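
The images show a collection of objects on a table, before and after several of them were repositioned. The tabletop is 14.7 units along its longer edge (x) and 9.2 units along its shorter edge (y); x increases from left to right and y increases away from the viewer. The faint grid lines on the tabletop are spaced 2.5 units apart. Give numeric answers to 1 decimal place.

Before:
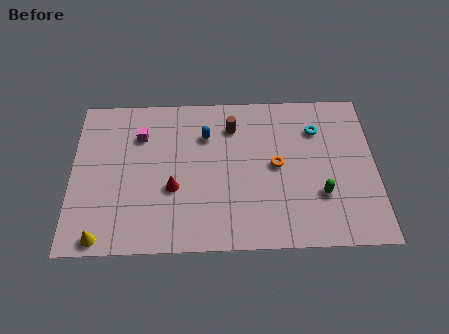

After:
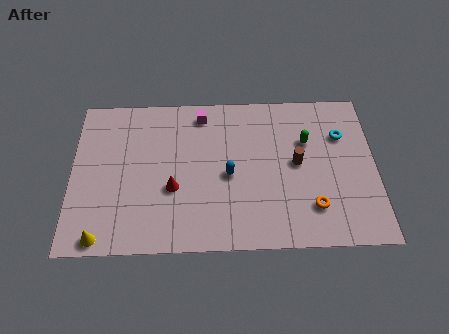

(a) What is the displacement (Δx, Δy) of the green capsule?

(-0.6, 3.2)

The green capsule was at about (12.0, 2.9) and moved to about (11.4, 6.1).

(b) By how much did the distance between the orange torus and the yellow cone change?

+0.9

They were about 9.3 units apart before and 10.2 after — 0.9 units further apart.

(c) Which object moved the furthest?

the brown cylinder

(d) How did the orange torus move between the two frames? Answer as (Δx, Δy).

(1.7, -2.5)

The orange torus started near (9.9, 4.7) and ended near (11.6, 2.2).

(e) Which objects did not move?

the yellow cone and the red cone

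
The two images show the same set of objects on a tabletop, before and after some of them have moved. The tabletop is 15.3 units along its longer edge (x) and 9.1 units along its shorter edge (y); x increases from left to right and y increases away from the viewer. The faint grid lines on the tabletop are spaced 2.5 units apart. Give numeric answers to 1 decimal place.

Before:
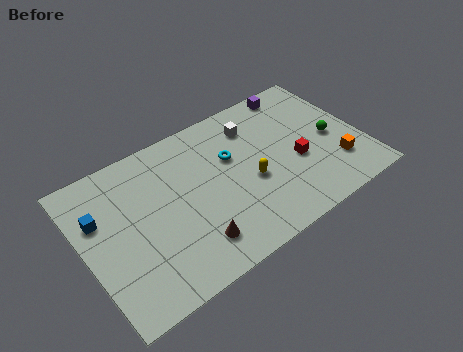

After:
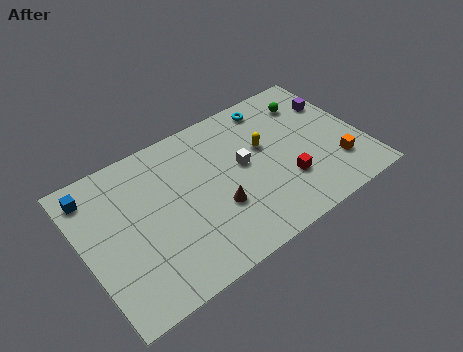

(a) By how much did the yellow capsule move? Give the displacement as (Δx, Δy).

(1.1, 1.7)

From the two frames, the yellow capsule sits at roughly (9.0, 3.8) before and (10.1, 5.5) after.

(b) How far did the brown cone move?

2.1

The brown cone moved from about (5.4, 1.9) to (7.0, 3.2), a distance of √(1.6² + 1.3²) ≈ 2.1.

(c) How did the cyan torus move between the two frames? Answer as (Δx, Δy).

(2.7, 2.1)

The cyan torus started near (8.3, 5.8) and ended near (11.0, 7.9).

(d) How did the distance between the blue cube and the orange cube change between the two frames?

+0.6

The distance was about 13.1 in the first image and 13.7 in the second, so they moved 0.6 units further apart.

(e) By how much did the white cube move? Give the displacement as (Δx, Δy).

(-1.0, -2.1)

The white cube started near (9.8, 7.1) and ended near (8.8, 5.0).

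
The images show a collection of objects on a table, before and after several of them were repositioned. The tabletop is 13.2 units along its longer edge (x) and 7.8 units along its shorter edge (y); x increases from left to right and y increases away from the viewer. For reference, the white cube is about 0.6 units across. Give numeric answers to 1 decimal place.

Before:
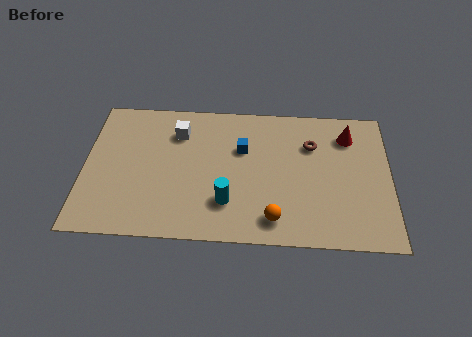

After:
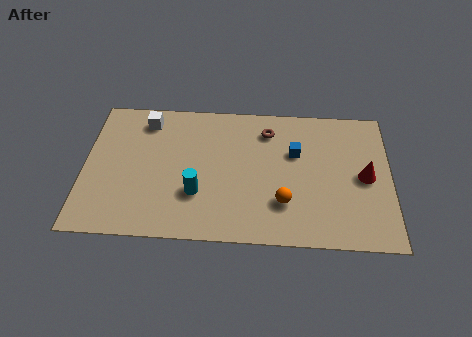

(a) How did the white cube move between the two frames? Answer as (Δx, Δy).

(-1.4, 0.6)

The white cube was at about (4.0, 5.9) and moved to about (2.6, 6.5).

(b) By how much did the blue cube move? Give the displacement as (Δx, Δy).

(2.3, -0.1)

The blue cube was at about (6.8, 5.1) and moved to about (9.1, 5.0).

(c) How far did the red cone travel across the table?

2.4

From (11.4, 6.1) to (12.1, 3.8), the red cone covered √(0.7² + 2.3²) ≈ 2.4 units.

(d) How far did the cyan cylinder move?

1.4

The cyan cylinder was near (6.2, 2.1) before and (4.9, 2.5) after, so it travelled √(1.3² + 0.4²) ≈ 1.4 units.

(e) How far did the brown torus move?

2.0

The brown torus was near (9.8, 5.5) before and (7.9, 6.2) after, so it travelled √(1.9² + 0.7²) ≈ 2.0 units.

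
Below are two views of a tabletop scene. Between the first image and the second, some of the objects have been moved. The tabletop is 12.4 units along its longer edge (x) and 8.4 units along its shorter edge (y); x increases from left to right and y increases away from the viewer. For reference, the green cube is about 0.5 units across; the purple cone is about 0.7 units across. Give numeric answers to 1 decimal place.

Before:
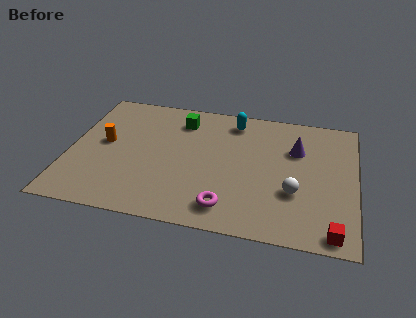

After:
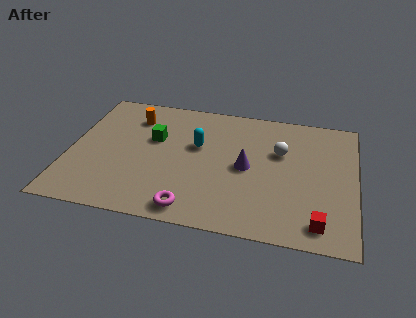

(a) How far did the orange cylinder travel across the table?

2.3

From (1.5, 4.5) to (2.6, 6.5), the orange cylinder covered √(1.1² + 2.0²) ≈ 2.3 units.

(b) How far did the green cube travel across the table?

1.9

The green cube was near (4.7, 6.7) before and (3.6, 5.2) after, so it travelled √(1.1² + 1.5²) ≈ 1.9 units.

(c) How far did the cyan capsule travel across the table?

2.5

The cyan capsule moved from about (7.0, 7.1) to (5.5, 5.1), a distance of √(1.5² + 2.0²) ≈ 2.5.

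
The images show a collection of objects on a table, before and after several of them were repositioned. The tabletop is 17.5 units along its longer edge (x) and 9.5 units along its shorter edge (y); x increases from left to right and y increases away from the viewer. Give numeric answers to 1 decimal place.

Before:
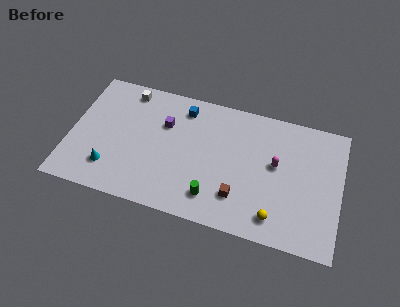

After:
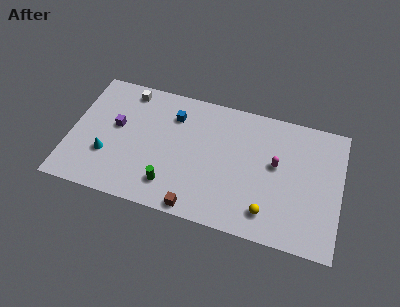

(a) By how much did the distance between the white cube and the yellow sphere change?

-0.5

They were about 12.1 units apart before and 11.6 after — 0.5 units closer together.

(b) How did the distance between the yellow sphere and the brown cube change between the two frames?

+2.1

Before: roughly 2.5 units apart; after: 4.6. That's 2.1 units further apart.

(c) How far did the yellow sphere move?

0.5

From (13.5, 1.6) to (13.0, 1.8), the yellow sphere covered √(0.5² + 0.2²) ≈ 0.5 units.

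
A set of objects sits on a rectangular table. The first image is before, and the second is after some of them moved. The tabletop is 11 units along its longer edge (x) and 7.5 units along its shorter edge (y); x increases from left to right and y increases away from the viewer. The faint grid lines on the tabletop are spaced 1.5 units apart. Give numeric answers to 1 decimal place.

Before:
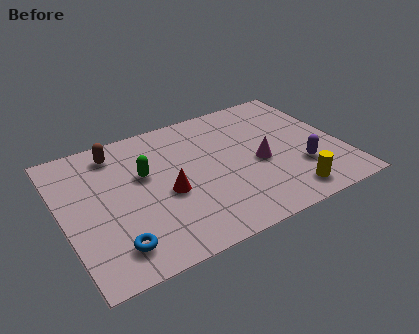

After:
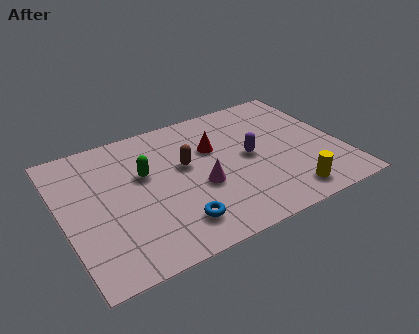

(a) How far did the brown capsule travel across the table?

3.1

The brown capsule moved from about (2.4, 6.3) to (4.9, 4.4), a distance of √(2.5² + 1.9²) ≈ 3.1.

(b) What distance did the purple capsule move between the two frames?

2.3

From (9.2, 2.3) to (7.4, 3.8), the purple capsule covered √(1.8² + 1.5²) ≈ 2.3 units.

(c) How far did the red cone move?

2.7

From (4.0, 3.2) to (6.1, 4.9), the red cone covered √(2.1² + 1.7²) ≈ 2.7 units.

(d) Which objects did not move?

the yellow cylinder and the green capsule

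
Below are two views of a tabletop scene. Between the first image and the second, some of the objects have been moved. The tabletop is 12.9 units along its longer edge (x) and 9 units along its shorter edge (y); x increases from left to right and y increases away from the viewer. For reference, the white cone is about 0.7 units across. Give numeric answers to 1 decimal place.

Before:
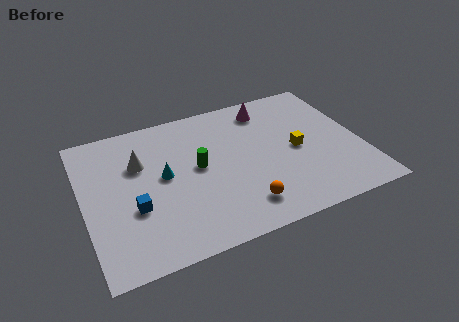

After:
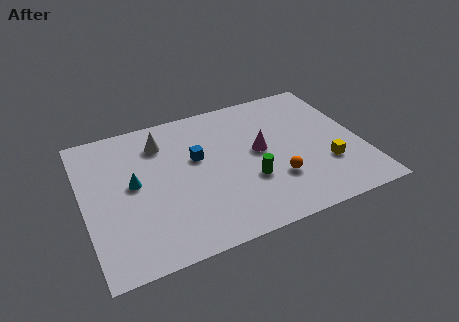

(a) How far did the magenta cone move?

2.8

The magenta cone moved from about (8.9, 7.5) to (8.2, 4.8), a distance of √(0.7² + 2.7²) ≈ 2.8.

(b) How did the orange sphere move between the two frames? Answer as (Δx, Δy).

(1.7, 1.0)

The orange sphere started near (7.0, 1.7) and ended near (8.7, 2.7).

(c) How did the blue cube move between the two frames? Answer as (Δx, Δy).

(3.1, 2.1)

The blue cube started near (2.2, 3.3) and ended near (5.3, 5.4).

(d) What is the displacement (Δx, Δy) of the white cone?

(1.1, 1.0)

From the two frames, the white cone sits at roughly (2.7, 6.0) before and (3.8, 7.0) after.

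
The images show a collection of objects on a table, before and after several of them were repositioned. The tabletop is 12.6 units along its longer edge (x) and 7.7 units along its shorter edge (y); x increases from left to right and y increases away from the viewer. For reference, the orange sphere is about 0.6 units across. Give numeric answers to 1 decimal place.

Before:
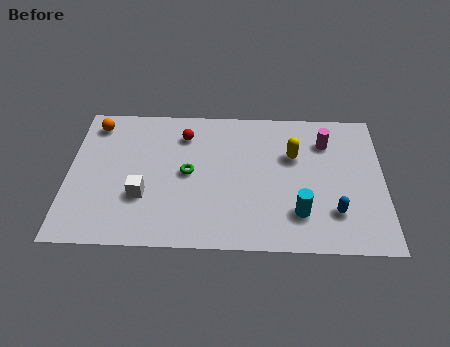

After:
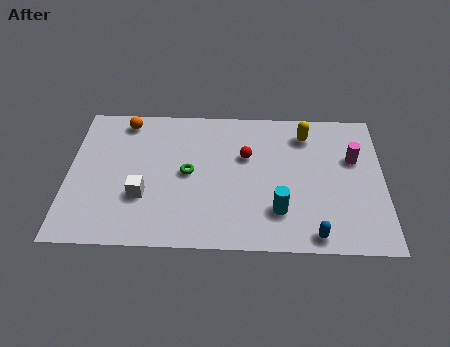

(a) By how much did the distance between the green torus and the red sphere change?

+0.4

The distance was about 2.1 in the first image and 2.5 in the second, so they moved 0.4 units further apart.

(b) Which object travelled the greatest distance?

the red sphere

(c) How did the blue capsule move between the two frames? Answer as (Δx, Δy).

(-0.8, -1.2)

The blue capsule was at about (10.6, 2.0) and moved to about (9.8, 0.8).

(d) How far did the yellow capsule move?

1.3

The yellow capsule moved from about (9.0, 5.0) to (9.5, 6.2), a distance of √(0.5² + 1.2²) ≈ 1.3.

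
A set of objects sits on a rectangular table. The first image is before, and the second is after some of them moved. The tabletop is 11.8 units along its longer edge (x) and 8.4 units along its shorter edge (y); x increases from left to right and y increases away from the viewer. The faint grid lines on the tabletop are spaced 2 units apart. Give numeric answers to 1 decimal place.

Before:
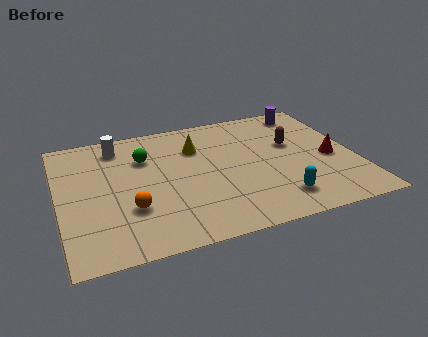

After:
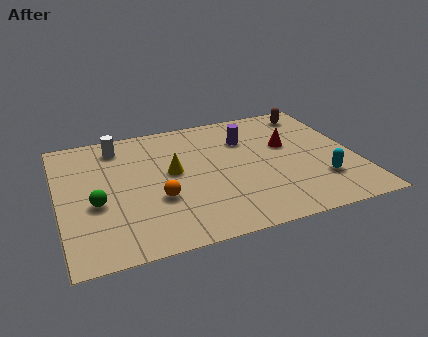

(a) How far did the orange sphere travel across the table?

1.1

The orange sphere moved from about (2.7, 2.7) to (3.8, 3.0), a distance of √(1.1² + 0.3²) ≈ 1.1.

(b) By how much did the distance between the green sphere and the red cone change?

+0.4

They were about 7.6 units apart before and 8.0 after — 0.4 units further apart.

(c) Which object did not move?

the white cylinder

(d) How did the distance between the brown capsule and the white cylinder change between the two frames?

+0.8

They were about 7.2 units apart before and 8.0 after — 0.8 units further apart.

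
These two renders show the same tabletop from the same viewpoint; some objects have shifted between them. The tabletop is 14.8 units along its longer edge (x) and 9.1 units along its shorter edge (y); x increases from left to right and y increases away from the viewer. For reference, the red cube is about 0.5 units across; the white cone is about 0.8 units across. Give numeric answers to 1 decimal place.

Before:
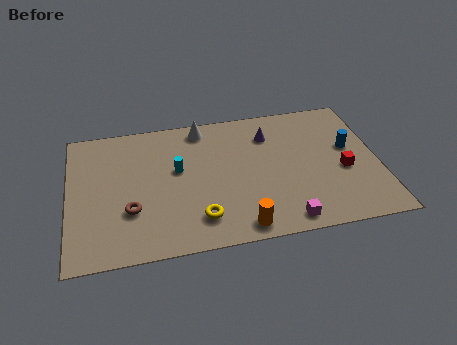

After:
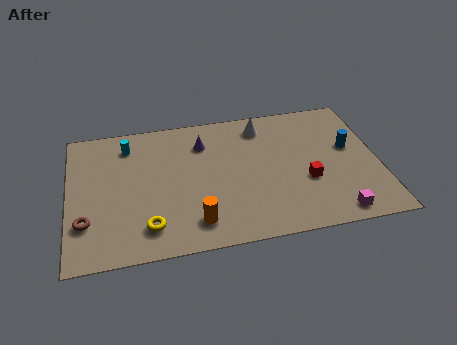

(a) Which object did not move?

the blue cylinder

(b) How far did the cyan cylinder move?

3.1

The cyan cylinder moved from about (5.2, 5.3) to (2.9, 7.4), a distance of √(2.3² + 2.1²) ≈ 3.1.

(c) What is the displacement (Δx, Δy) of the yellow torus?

(-2.4, -0.1)

The yellow torus was at about (6.1, 1.9) and moved to about (3.7, 1.8).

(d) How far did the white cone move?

2.9

The white cone was near (6.5, 8.0) before and (9.4, 7.6) after, so it travelled √(2.9² + 0.4²) ≈ 2.9 units.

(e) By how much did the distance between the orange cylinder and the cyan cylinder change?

+1.3

They were about 5.1 units apart before and 6.4 after — 1.3 units further apart.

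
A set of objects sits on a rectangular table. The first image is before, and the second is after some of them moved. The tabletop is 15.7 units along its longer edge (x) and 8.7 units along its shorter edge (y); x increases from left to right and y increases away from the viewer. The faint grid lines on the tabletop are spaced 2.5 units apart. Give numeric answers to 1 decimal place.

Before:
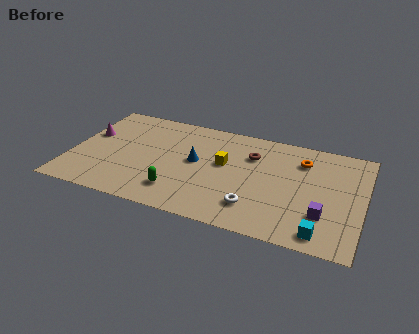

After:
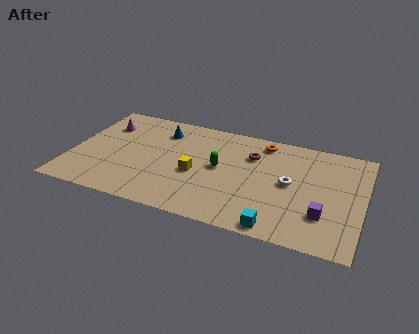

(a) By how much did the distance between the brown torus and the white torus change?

-1.4

The distance was about 4.2 in the first image and 2.8 in the second, so they moved 1.4 units closer together.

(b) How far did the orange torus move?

2.4

From (12.3, 6.6) to (10.1, 7.5), the orange torus covered √(2.2² + 0.9²) ≈ 2.4 units.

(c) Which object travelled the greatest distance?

the green capsule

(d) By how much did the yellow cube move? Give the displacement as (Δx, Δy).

(-1.4, -1.3)

The yellow cube was at about (8.2, 5.0) and moved to about (6.8, 3.7).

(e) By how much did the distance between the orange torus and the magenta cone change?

-2.9

They were about 11.6 units apart before and 8.7 after — 2.9 units closer together.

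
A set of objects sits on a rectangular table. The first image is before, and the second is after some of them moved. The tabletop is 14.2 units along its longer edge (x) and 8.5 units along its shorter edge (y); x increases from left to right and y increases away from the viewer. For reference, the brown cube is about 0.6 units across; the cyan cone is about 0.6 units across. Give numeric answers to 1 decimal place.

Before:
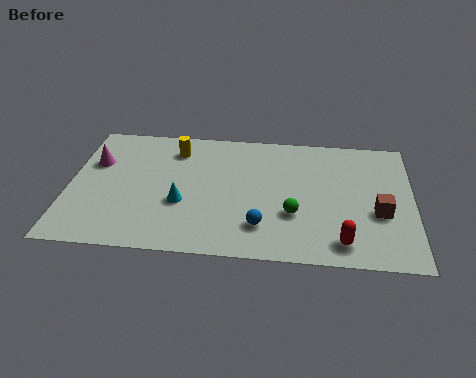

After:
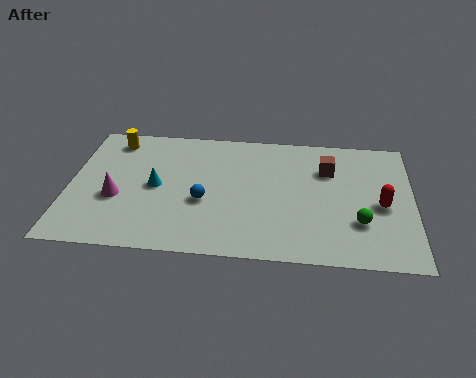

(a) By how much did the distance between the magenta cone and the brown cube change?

-2.9

Before: roughly 12.0 units apart; after: 9.1. That's 2.9 units closer together.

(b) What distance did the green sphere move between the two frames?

2.7

From (9.3, 2.9) to (12.0, 2.6), the green sphere covered √(2.7² + 0.3²) ≈ 2.7 units.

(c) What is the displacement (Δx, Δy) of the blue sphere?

(-2.4, 1.4)

From the two frames, the blue sphere sits at roughly (8.0, 2.0) before and (5.6, 3.4) after.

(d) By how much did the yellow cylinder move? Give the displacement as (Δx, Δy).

(-2.6, 0.4)

From the two frames, the yellow cylinder sits at roughly (4.3, 6.8) before and (1.7, 7.2) after.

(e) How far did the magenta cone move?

2.5

From (1.0, 5.6) to (2.0, 3.3), the magenta cone covered √(1.0² + 2.3²) ≈ 2.5 units.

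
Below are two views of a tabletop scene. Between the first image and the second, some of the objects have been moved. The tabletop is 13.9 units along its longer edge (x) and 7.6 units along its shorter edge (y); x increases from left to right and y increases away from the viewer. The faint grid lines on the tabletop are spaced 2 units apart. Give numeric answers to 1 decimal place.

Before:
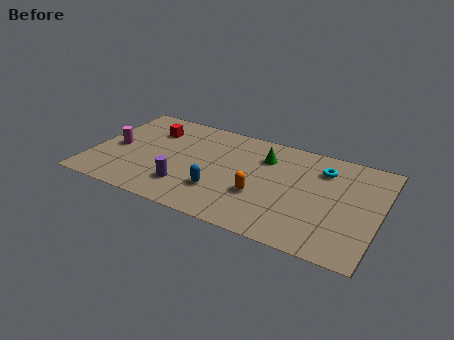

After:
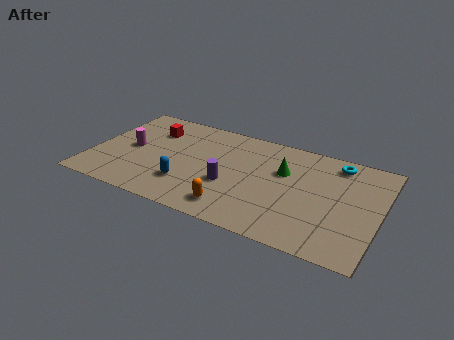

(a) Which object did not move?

the red cube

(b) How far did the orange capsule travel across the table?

1.8

From (8.3, 2.7) to (7.2, 1.3), the orange capsule covered √(1.1² + 1.4²) ≈ 1.8 units.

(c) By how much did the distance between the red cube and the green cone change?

+1.0

They were about 5.6 units apart before and 6.6 after — 1.0 units further apart.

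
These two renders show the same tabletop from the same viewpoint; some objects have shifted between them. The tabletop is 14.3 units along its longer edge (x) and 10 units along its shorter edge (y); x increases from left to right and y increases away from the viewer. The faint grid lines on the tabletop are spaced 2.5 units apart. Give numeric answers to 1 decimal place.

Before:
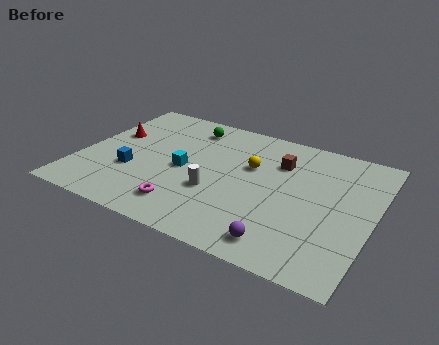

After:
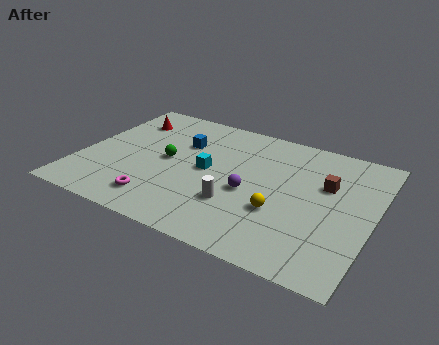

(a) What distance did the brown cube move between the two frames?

2.5

From (9.5, 7.2) to (11.9, 6.4), the brown cube covered √(2.4² + 0.8²) ≈ 2.5 units.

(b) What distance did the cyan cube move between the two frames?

1.2

The cyan cube was near (5.1, 4.7) before and (6.2, 5.1) after, so it travelled √(1.1² + 0.4²) ≈ 1.2 units.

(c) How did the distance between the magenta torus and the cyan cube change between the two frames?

+1.0

The distance was about 2.8 in the first image and 3.8 in the second, so they moved 1.0 units further apart.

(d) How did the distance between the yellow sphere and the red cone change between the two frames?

+2.3

They were about 7.0 units apart before and 9.3 after — 2.3 units further apart.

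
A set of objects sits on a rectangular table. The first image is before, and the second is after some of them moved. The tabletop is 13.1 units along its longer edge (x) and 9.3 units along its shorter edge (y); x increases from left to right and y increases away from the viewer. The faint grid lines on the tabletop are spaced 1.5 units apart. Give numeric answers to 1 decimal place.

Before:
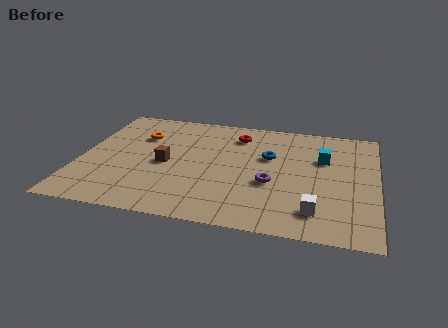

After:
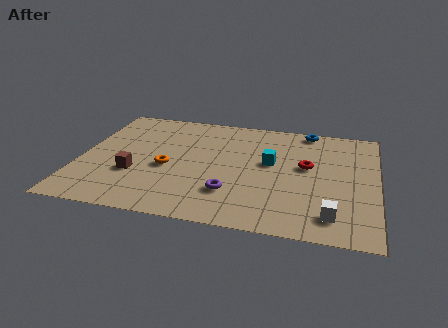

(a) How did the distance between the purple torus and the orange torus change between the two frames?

-3.4

The distance was about 6.7 in the first image and 3.3 in the second, so they moved 3.4 units closer together.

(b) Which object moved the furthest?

the red torus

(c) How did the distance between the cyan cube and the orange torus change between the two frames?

-3.5

Before: roughly 8.2 units apart; after: 4.7. That's 3.5 units closer together.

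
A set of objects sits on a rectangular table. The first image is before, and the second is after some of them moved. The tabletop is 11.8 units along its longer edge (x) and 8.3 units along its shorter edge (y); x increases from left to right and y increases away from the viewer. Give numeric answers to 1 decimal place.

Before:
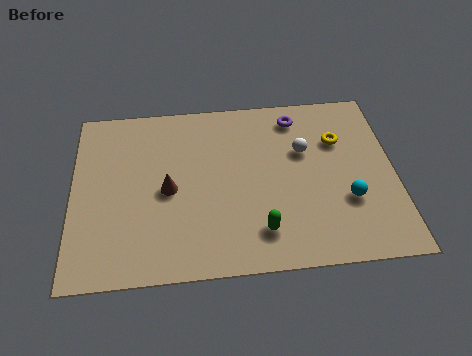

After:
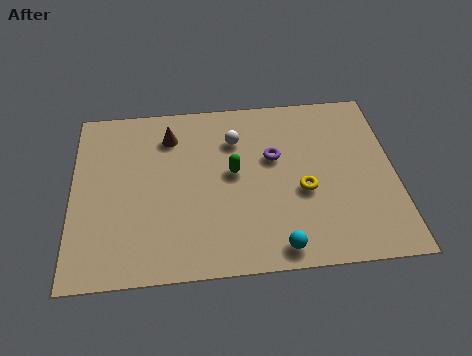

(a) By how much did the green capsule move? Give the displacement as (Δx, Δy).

(-0.9, 2.8)

The green capsule was at about (6.8, 1.7) and moved to about (5.9, 4.5).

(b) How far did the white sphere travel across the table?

2.6

From (8.5, 5.3) to (6.0, 6.1), the white sphere covered √(2.5² + 0.8²) ≈ 2.6 units.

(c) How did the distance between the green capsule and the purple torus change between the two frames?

-3.9

The distance was about 5.5 in the first image and 1.6 in the second, so they moved 3.9 units closer together.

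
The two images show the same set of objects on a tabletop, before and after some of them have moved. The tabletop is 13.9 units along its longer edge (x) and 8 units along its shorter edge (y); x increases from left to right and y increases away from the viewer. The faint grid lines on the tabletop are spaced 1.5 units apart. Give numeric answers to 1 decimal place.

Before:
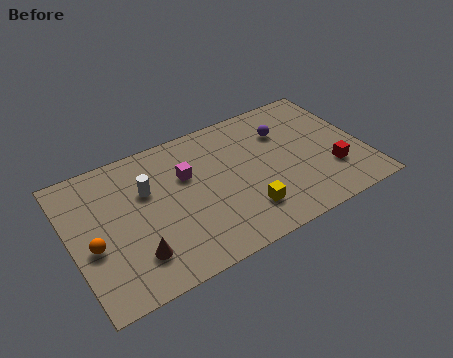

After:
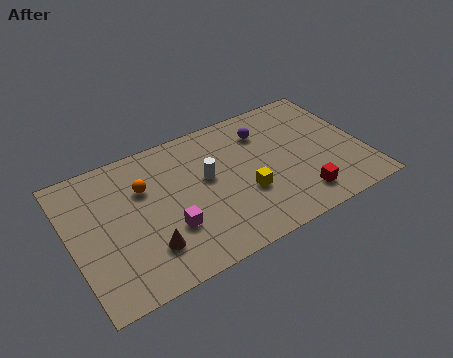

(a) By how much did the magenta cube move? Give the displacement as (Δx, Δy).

(-1.2, -2.6)

The magenta cube started near (5.6, 5.2) and ended near (4.4, 2.6).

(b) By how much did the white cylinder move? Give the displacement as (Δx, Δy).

(2.8, -0.6)

The white cylinder started near (3.7, 5.2) and ended near (6.5, 4.6).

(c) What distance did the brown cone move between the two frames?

0.6

From (2.7, 1.9) to (3.3, 2.0), the brown cone covered √(0.6² + 0.1²) ≈ 0.6 units.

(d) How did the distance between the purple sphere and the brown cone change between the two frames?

-1.2

They were about 8.6 units apart before and 7.4 after — 1.2 units closer together.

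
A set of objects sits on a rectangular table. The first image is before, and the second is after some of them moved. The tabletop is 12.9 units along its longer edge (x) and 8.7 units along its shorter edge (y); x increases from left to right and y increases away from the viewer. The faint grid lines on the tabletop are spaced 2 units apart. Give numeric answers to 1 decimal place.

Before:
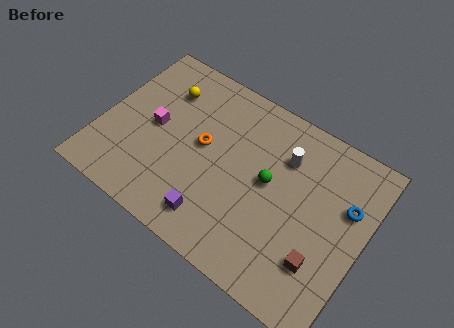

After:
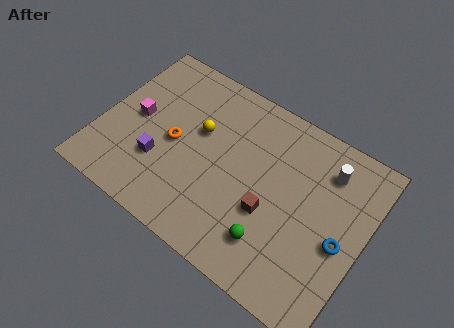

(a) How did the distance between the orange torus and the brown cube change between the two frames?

-1.7

The distance was about 6.7 in the first image and 5.0 in the second, so they moved 1.7 units closer together.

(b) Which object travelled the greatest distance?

the purple cube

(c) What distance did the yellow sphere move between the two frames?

2.3

The yellow sphere moved from about (2.6, 6.5) to (4.6, 5.3), a distance of √(2.0² + 1.2²) ≈ 2.3.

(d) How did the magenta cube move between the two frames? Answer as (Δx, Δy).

(-0.9, 0.0)

The magenta cube started near (2.5, 4.4) and ended near (1.6, 4.4).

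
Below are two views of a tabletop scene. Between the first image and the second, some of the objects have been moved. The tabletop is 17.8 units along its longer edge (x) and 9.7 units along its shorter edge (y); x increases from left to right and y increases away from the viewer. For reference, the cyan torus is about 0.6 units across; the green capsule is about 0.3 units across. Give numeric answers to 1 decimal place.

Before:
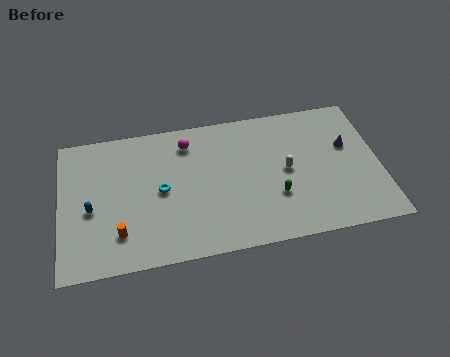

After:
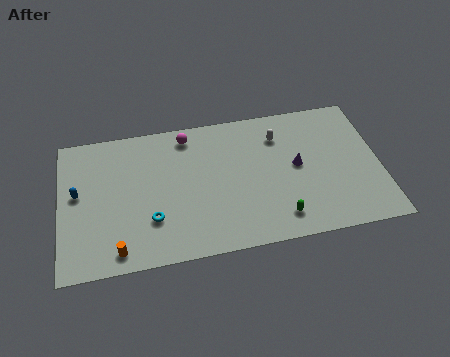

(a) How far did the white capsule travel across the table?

2.5

From (12.6, 4.9) to (12.3, 7.4), the white capsule covered √(0.3² + 2.5²) ≈ 2.5 units.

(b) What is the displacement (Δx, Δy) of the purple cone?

(-2.9, -0.9)

The purple cone started near (16.1, 6.0) and ended near (13.2, 5.1).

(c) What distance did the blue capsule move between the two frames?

1.4

From (1.7, 4.2) to (1.0, 5.4), the blue capsule covered √(0.7² + 1.2²) ≈ 1.4 units.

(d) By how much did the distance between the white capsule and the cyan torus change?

+1.6

Before: roughly 7.0 units apart; after: 8.6. That's 1.6 units further apart.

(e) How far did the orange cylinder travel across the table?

1.1

The orange cylinder moved from about (3.2, 2.3) to (3.1, 1.2), a distance of √(0.1² + 1.1²) ≈ 1.1.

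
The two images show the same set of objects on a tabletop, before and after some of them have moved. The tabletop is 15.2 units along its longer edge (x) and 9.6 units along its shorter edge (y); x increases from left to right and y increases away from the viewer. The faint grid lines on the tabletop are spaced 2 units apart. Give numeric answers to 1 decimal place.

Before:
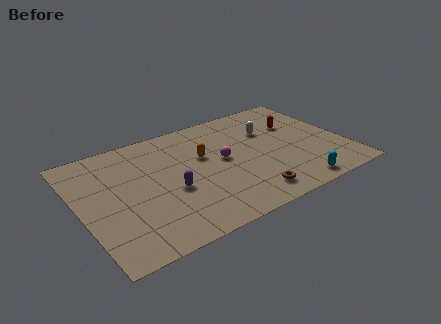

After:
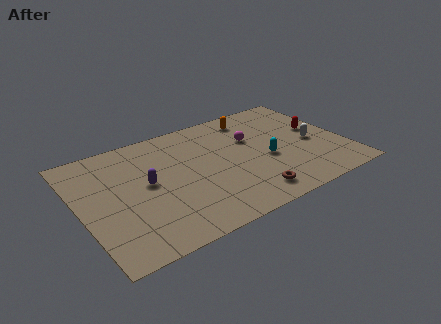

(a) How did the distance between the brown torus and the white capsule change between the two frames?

-0.3

The distance was about 5.4 in the first image and 5.1 in the second, so they moved 0.3 units closer together.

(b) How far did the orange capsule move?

4.0

The orange capsule was near (7.2, 5.9) before and (10.5, 8.1) after, so it travelled √(3.3² + 2.2²) ≈ 4.0 units.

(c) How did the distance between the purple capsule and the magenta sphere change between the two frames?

+3.0

They were about 3.4 units apart before and 6.4 after — 3.0 units further apart.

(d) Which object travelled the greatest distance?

the orange capsule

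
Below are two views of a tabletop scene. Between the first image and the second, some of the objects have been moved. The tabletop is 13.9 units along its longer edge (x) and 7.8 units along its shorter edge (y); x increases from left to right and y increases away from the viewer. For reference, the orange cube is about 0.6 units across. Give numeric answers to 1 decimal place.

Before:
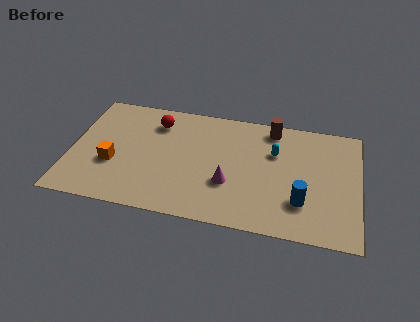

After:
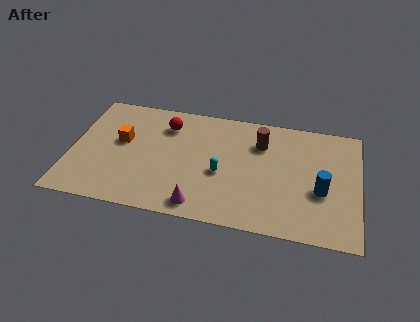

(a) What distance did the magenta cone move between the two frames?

2.1

The magenta cone was near (7.7, 2.7) before and (6.4, 1.0) after, so it travelled √(1.3² + 1.7²) ≈ 2.1 units.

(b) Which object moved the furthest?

the cyan capsule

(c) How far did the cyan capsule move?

3.1

The cyan capsule moved from about (9.8, 5.2) to (7.3, 3.3), a distance of √(2.5² + 1.9²) ≈ 3.1.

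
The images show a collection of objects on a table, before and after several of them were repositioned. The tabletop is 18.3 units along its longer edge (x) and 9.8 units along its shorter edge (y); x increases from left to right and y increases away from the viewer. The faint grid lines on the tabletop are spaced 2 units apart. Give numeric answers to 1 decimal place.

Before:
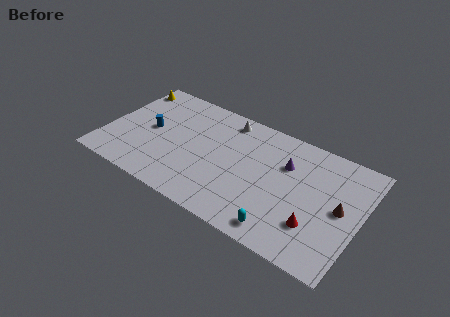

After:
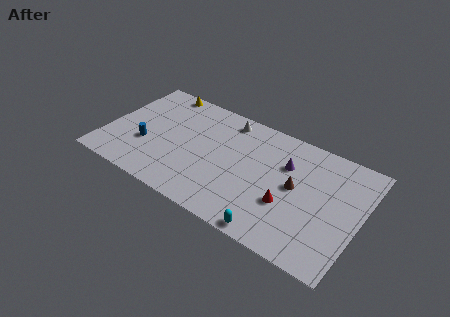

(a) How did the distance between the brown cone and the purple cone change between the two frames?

-2.7

Before: roughly 4.4 units apart; after: 1.7. That's 2.7 units closer together.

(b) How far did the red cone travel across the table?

2.1

The red cone moved from about (15.4, 2.8) to (13.4, 3.5), a distance of √(2.0² + 0.7²) ≈ 2.1.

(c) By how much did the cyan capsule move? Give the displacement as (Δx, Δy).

(-0.5, -0.5)

The cyan capsule was at about (13.3, 1.3) and moved to about (12.8, 0.8).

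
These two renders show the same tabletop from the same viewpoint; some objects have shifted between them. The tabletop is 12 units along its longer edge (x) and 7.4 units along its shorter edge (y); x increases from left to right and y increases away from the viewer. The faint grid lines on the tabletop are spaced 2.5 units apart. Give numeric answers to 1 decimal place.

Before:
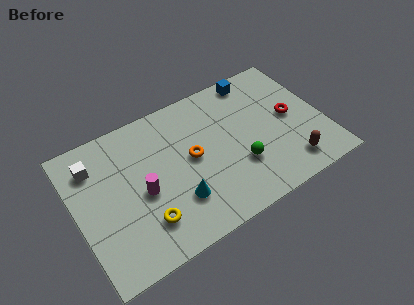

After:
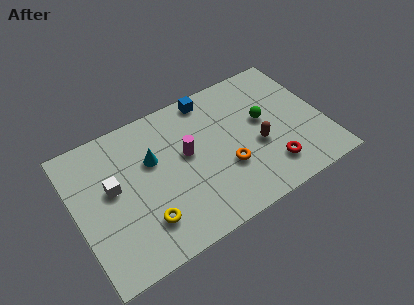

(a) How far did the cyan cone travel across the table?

2.7

The cyan cone moved from about (4.6, 2.1) to (3.8, 4.7), a distance of √(0.8² + 2.6²) ≈ 2.7.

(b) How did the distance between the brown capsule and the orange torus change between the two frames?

-3.5

They were about 5.1 units apart before and 1.6 after — 3.5 units closer together.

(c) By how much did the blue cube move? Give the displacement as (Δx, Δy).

(-2.3, 0.0)

The blue cube started near (9.2, 6.6) and ended near (6.9, 6.6).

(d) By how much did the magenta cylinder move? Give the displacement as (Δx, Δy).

(2.3, 0.9)

From the two frames, the magenta cylinder sits at roughly (3.1, 3.3) before and (5.4, 4.2) after.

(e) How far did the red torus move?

2.6

The red torus was near (10.5, 3.8) before and (9.1, 1.6) after, so it travelled √(1.4² + 2.2²) ≈ 2.6 units.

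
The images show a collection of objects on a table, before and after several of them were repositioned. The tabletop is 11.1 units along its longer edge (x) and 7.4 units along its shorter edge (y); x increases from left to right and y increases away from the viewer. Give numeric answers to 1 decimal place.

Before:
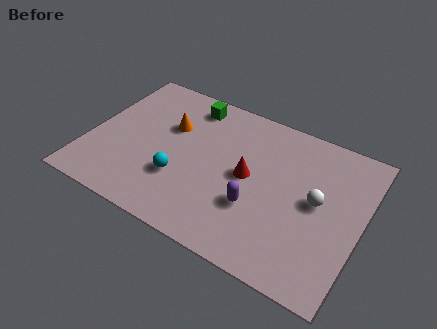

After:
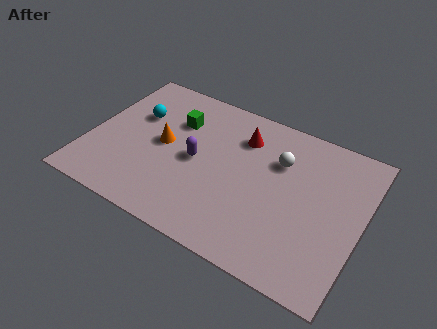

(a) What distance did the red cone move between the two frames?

1.9

From (6.5, 3.8) to (6.0, 5.6), the red cone covered √(0.5² + 1.8²) ≈ 1.9 units.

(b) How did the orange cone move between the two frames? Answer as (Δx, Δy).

(-0.1, -1.0)

From the two frames, the orange cone sits at roughly (3.1, 4.8) before and (3.0, 3.8) after.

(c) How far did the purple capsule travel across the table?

2.8

From (7.0, 2.5) to (4.4, 3.6), the purple capsule covered √(2.6² + 1.1²) ≈ 2.8 units.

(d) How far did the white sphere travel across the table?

2.1

The white sphere moved from about (9.3, 3.9) to (7.6, 5.1), a distance of √(1.7² + 1.2²) ≈ 2.1.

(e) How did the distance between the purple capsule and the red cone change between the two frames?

+1.2

They were about 1.4 units apart before and 2.6 after — 1.2 units further apart.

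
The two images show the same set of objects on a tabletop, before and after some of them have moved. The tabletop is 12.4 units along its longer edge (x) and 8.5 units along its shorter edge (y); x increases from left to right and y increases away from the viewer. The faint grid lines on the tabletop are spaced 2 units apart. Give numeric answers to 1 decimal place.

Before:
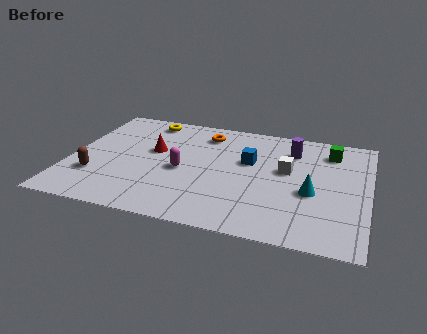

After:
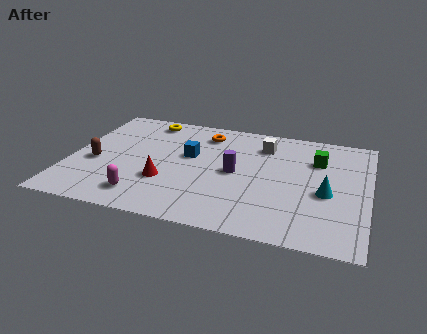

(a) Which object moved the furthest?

the purple cylinder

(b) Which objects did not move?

the orange torus and the yellow torus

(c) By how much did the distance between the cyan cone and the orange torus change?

+0.4

The distance was about 5.8 in the first image and 6.2 in the second, so they moved 0.4 units further apart.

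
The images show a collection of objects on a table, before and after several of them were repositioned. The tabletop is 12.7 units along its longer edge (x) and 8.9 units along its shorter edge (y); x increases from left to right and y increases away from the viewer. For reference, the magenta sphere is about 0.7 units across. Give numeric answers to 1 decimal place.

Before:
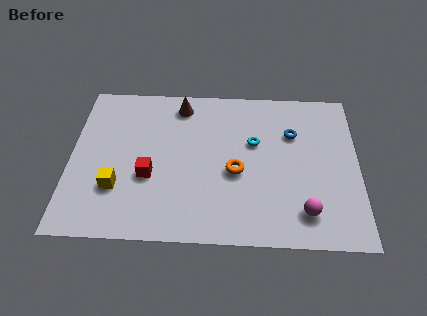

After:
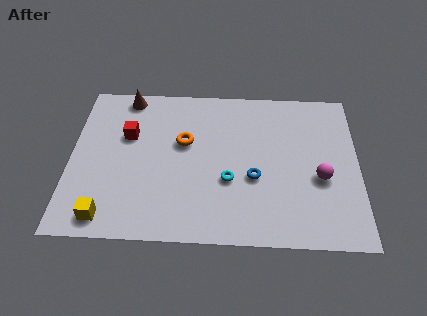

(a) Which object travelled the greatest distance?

the blue torus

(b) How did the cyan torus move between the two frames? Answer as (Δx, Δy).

(-1.1, -2.2)

From the two frames, the cyan torus sits at roughly (8.1, 5.5) before and (7.0, 3.3) after.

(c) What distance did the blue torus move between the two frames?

3.1

The blue torus was near (9.8, 6.1) before and (8.1, 3.5) after, so it travelled √(1.7² + 2.6²) ≈ 3.1 units.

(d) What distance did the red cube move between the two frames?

2.5

The red cube moved from about (3.5, 3.4) to (2.5, 5.7), a distance of √(1.0² + 2.3²) ≈ 2.5.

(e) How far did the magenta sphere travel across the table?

2.0

From (10.3, 1.7) to (11.0, 3.6), the magenta sphere covered √(0.7² + 1.9²) ≈ 2.0 units.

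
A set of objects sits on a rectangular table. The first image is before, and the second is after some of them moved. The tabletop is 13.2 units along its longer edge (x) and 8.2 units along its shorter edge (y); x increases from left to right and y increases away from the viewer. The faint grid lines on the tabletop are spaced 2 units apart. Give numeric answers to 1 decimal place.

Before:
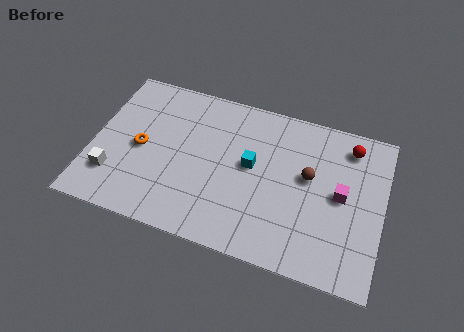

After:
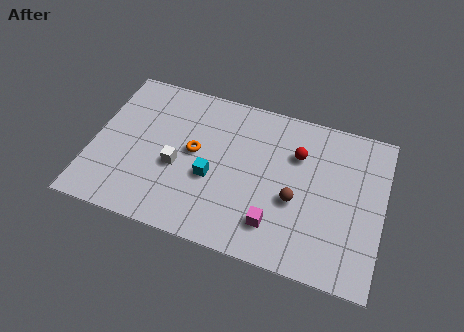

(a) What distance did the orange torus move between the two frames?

2.5

From (2.2, 3.9) to (4.6, 4.4), the orange torus covered √(2.4² + 0.5²) ≈ 2.5 units.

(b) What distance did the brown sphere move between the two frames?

1.5

The brown sphere moved from about (9.8, 4.7) to (9.3, 3.3), a distance of √(0.5² + 1.4²) ≈ 1.5.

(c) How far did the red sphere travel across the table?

2.5

The red sphere moved from about (11.5, 6.8) to (9.2, 5.7), a distance of √(2.3² + 1.1²) ≈ 2.5.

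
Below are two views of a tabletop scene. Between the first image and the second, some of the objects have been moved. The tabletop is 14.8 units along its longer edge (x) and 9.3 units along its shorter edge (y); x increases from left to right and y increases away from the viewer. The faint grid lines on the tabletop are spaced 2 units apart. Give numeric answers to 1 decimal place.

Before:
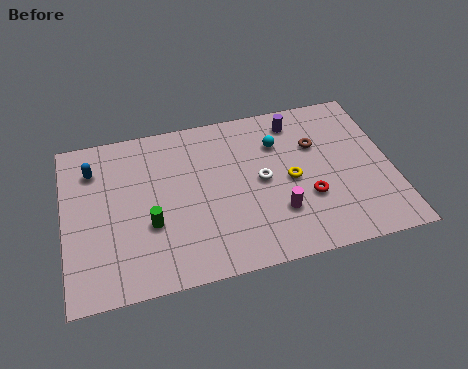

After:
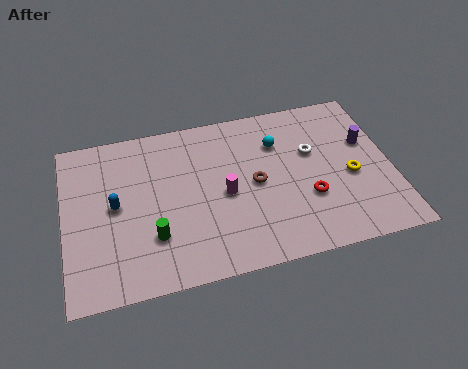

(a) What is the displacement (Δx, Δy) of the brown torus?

(-2.9, -1.6)

From the two frames, the brown torus sits at roughly (11.5, 6.2) before and (8.6, 4.6) after.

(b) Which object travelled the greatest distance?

the purple cylinder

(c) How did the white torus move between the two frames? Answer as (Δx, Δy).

(2.4, 1.1)

The white torus started near (8.9, 4.7) and ended near (11.3, 5.8).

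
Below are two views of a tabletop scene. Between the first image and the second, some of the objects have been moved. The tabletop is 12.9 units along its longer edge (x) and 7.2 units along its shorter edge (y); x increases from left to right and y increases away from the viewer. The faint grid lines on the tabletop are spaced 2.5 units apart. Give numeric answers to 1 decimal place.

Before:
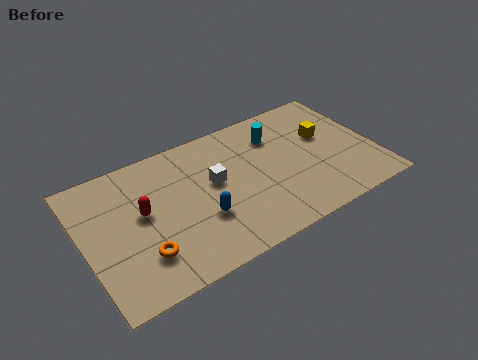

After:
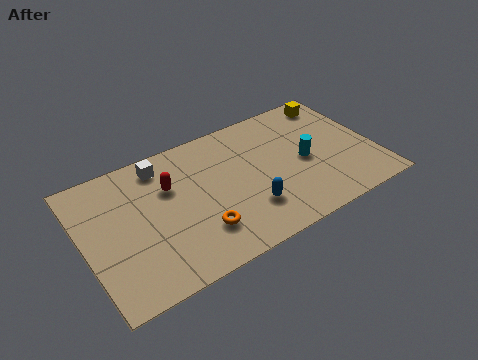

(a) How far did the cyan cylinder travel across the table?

2.2

From (8.8, 5.4) to (9.8, 3.4), the cyan cylinder covered √(1.0² + 2.0²) ≈ 2.2 units.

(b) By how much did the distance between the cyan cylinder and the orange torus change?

-2.2

The distance was about 7.4 in the first image and 5.2 in the second, so they moved 2.2 units closer together.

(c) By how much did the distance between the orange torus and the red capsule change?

+0.9

Before: roughly 2.1 units apart; after: 3.0. That's 0.9 units further apart.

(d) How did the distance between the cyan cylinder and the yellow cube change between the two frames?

+1.1

Before: roughly 2.3 units apart; after: 3.4. That's 1.1 units further apart.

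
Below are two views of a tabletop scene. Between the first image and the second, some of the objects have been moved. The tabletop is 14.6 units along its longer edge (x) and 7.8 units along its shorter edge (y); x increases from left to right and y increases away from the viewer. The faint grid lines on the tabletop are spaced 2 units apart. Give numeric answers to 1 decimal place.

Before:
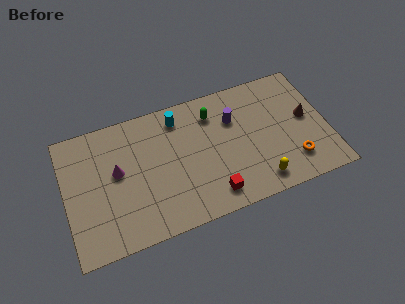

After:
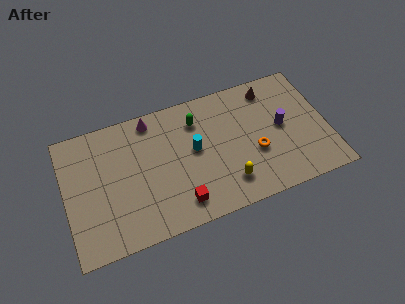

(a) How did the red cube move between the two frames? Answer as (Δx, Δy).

(-1.8, 0.1)

The red cube was at about (7.9, 1.3) and moved to about (6.1, 1.4).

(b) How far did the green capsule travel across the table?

0.9

The green capsule moved from about (8.4, 6.1) to (7.5, 6.0), a distance of √(0.9² + 0.1²) ≈ 0.9.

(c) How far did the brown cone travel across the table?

3.0

The brown cone moved from about (13.5, 4.2) to (11.7, 6.6), a distance of √(1.8² + 2.4²) ≈ 3.0.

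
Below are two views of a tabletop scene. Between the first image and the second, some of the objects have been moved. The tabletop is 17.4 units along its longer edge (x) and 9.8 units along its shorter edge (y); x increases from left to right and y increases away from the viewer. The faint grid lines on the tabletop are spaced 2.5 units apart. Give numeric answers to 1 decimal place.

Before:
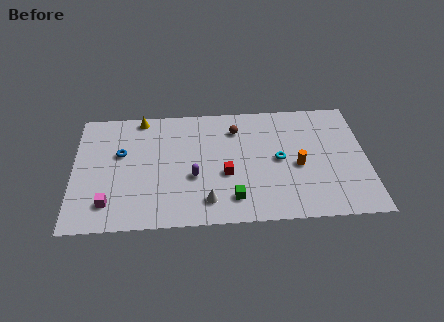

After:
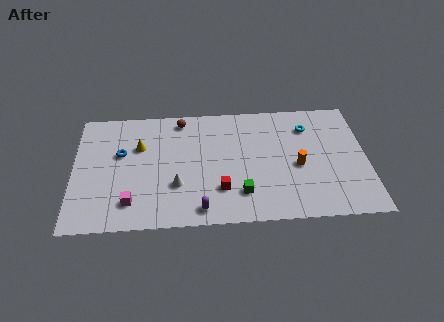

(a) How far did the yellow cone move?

2.4

From (4.0, 8.9) to (3.9, 6.5), the yellow cone covered √(0.1² + 2.4²) ≈ 2.4 units.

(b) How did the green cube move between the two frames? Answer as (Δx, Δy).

(0.5, 0.4)

The green cube started near (9.4, 1.9) and ended near (9.9, 2.3).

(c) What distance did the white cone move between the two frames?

2.3

From (7.9, 1.8) to (6.1, 3.2), the white cone covered √(1.8² + 1.4²) ≈ 2.3 units.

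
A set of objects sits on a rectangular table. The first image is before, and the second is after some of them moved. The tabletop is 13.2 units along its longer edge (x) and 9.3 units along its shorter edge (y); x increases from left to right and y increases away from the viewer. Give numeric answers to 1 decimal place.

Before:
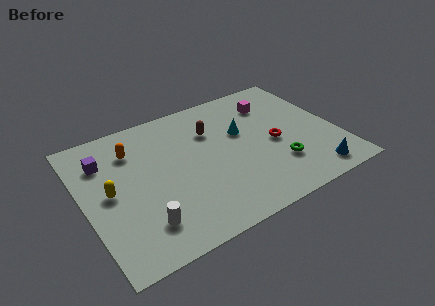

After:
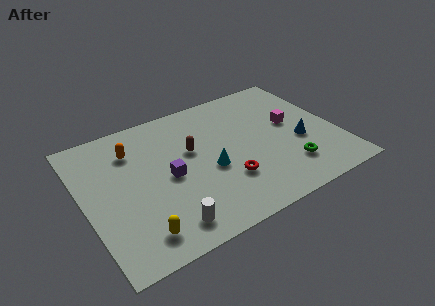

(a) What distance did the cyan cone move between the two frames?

2.7

From (8.4, 5.7) to (6.4, 3.9), the cyan cone covered √(2.0² + 1.8²) ≈ 2.7 units.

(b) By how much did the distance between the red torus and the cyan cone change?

-0.8

They were about 2.1 units apart before and 1.3 after — 0.8 units closer together.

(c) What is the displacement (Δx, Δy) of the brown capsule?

(-1.2, -0.9)

From the two frames, the brown capsule sits at roughly (6.9, 6.5) before and (5.7, 5.6) after.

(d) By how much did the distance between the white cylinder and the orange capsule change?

+0.7

Before: roughly 5.0 units apart; after: 5.7. That's 0.7 units further apart.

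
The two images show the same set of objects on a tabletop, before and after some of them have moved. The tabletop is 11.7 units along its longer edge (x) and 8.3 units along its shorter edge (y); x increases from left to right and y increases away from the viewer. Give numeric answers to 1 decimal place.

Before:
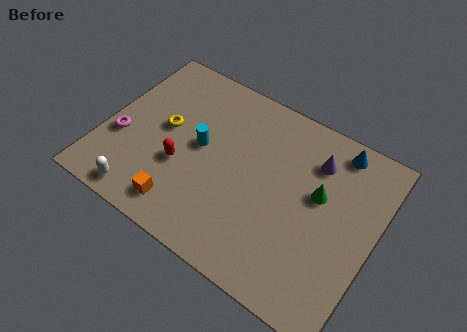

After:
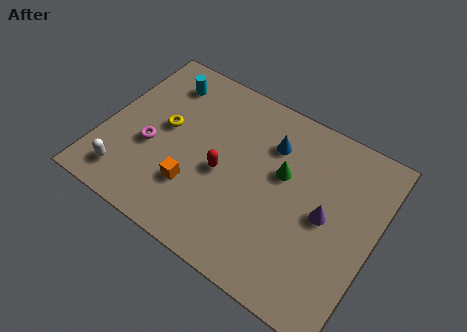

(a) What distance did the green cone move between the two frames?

1.6

From (9.2, 4.9) to (7.6, 5.0), the green cone covered √(1.6² + 0.1²) ≈ 1.6 units.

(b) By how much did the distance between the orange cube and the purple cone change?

-1.3

Before: roughly 7.0 units apart; after: 5.7. That's 1.3 units closer together.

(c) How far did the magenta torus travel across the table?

1.3

The magenta torus was near (0.8, 3.1) before and (2.1, 3.3) after, so it travelled √(1.3² + 0.2²) ≈ 1.3 units.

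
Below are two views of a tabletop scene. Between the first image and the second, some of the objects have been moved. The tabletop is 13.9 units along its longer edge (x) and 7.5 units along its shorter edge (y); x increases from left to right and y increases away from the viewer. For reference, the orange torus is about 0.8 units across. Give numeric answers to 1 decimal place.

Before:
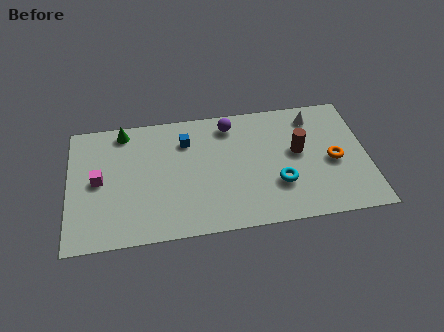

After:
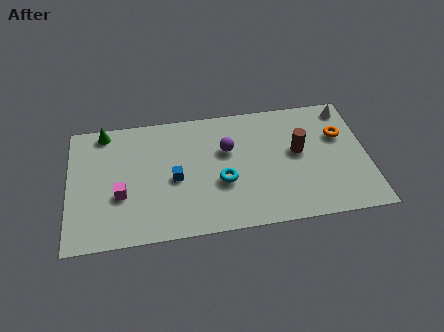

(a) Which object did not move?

the brown cylinder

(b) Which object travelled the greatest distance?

the cyan torus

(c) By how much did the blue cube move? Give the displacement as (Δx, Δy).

(-0.6, -2.2)

The blue cube was at about (5.5, 5.6) and moved to about (4.9, 3.4).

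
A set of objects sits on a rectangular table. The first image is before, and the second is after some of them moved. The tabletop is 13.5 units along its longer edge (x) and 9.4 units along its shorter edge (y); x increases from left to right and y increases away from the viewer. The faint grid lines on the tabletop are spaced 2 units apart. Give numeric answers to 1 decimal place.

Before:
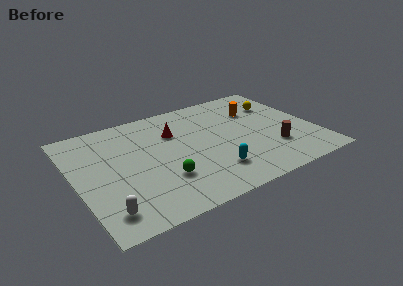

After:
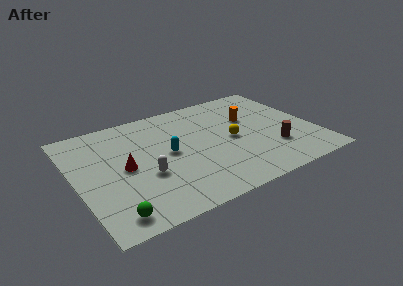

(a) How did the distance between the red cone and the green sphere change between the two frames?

-0.3

The distance was about 3.9 in the first image and 3.6 in the second, so they moved 0.3 units closer together.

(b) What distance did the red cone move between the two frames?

3.6

The red cone moved from about (5.8, 6.5) to (2.7, 4.6), a distance of √(3.1² + 1.9²) ≈ 3.6.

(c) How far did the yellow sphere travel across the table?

3.8

The yellow sphere was near (11.9, 6.7) before and (8.8, 4.5) after, so it travelled √(3.1² + 2.2²) ≈ 3.8 units.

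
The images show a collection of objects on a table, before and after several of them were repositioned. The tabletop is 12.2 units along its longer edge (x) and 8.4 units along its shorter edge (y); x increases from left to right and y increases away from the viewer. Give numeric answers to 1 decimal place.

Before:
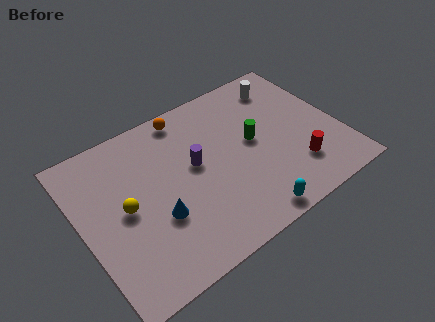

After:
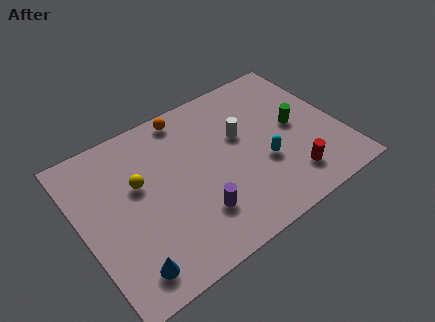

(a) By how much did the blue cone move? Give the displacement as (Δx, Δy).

(-1.7, -1.7)

From the two frames, the blue cone sits at roughly (3.3, 3.0) before and (1.6, 1.3) after.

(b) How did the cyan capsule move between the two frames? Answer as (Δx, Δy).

(1.2, 2.3)

The cyan capsule started near (7.2, 0.8) and ended near (8.4, 3.1).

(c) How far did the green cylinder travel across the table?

2.0

From (8.2, 4.5) to (10.2, 4.3), the green cylinder covered √(2.0² + 0.2²) ≈ 2.0 units.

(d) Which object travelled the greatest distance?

the white cylinder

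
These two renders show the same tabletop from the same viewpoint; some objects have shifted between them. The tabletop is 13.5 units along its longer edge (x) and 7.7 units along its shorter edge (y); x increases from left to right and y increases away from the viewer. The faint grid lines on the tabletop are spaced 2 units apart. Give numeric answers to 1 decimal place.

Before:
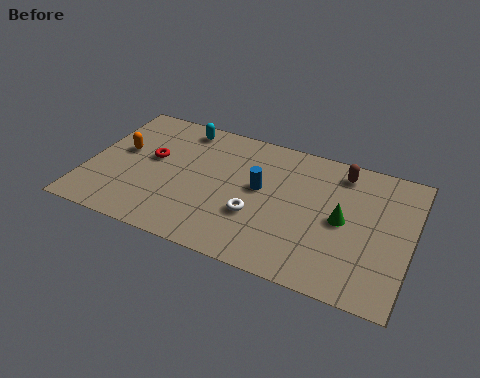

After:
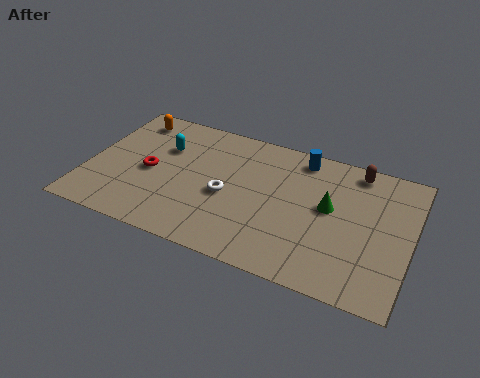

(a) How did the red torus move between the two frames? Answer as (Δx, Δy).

(0.0, -0.8)

The red torus started near (2.6, 4.4) and ended near (2.6, 3.6).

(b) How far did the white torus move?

1.5

From (7.2, 2.7) to (5.9, 3.4), the white torus covered √(1.3² + 0.7²) ≈ 1.5 units.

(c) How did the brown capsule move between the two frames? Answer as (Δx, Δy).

(0.6, 0.3)

The brown capsule started near (10.4, 6.5) and ended near (11.0, 6.8).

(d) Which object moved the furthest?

the blue cylinder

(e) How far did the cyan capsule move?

1.6

From (3.6, 6.7) to (3.0, 5.2), the cyan capsule covered √(0.6² + 1.5²) ≈ 1.6 units.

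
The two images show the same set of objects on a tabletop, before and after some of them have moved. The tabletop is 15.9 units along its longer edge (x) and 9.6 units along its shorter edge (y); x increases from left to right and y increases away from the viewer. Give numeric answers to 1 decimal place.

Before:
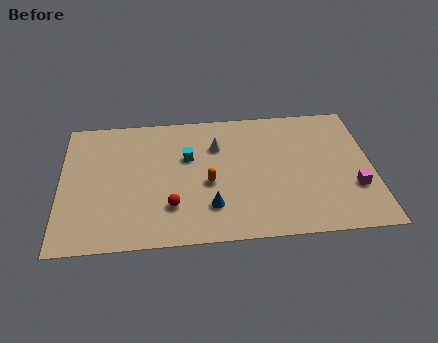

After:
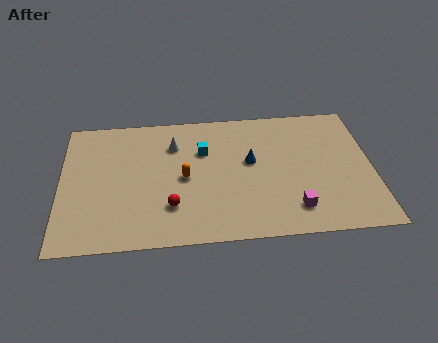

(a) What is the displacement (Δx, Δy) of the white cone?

(-2.2, 0.3)

The white cone was at about (8.0, 6.8) and moved to about (5.8, 7.1).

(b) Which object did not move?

the red sphere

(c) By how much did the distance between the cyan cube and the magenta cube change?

-2.5

The distance was about 8.9 in the first image and 6.4 in the second, so they moved 2.5 units closer together.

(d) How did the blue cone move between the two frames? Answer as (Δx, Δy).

(2.1, 3.1)

The blue cone started near (7.6, 2.4) and ended near (9.7, 5.5).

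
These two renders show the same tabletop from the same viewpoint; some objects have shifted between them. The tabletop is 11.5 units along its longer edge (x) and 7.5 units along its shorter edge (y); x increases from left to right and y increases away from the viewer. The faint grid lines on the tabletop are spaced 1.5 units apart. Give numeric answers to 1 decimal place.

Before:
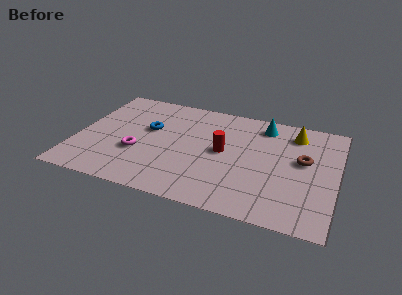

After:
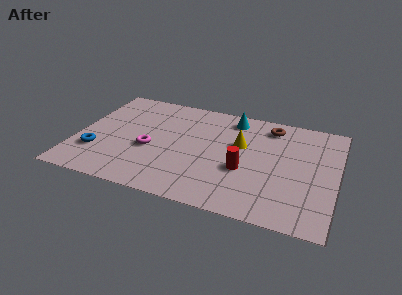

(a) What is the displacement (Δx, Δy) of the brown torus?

(-1.6, 2.0)

The brown torus started near (10.0, 4.3) and ended near (8.4, 6.3).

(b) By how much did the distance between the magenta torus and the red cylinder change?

+0.3

They were about 3.9 units apart before and 4.2 after — 0.3 units further apart.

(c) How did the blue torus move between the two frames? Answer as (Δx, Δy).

(-2.1, -2.3)

The blue torus was at about (3.1, 4.5) and moved to about (1.0, 2.2).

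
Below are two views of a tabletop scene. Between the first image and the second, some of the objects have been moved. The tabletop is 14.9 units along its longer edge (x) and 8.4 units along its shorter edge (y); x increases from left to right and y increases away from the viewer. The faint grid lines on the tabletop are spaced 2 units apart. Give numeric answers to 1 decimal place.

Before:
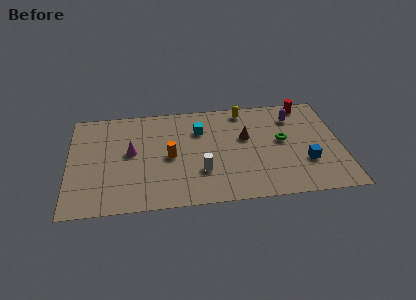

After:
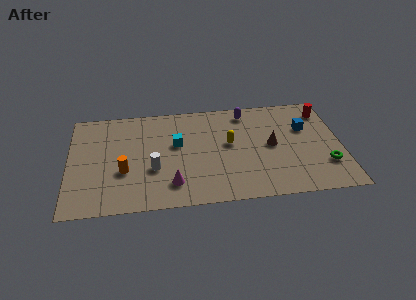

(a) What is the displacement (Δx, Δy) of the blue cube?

(0.1, 2.8)

The blue cube was at about (12.9, 2.7) and moved to about (13.0, 5.5).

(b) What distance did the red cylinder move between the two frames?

1.2

The red cylinder moved from about (13.1, 7.5) to (14.1, 6.8), a distance of √(1.0² + 0.7²) ≈ 1.2.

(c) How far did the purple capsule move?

2.7

The purple capsule was near (12.4, 6.5) before and (9.8, 7.2) after, so it travelled √(2.6² + 0.7²) ≈ 2.7 units.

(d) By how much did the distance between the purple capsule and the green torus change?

+4.4

Before: roughly 2.0 units apart; after: 6.4. That's 4.4 units further apart.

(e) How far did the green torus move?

3.2

The green torus was near (11.7, 4.6) before and (14.0, 2.4) after, so it travelled √(2.3² + 2.2²) ≈ 3.2 units.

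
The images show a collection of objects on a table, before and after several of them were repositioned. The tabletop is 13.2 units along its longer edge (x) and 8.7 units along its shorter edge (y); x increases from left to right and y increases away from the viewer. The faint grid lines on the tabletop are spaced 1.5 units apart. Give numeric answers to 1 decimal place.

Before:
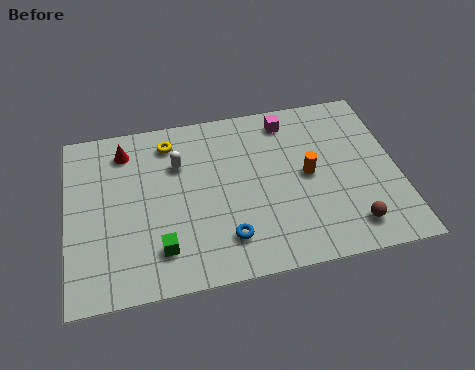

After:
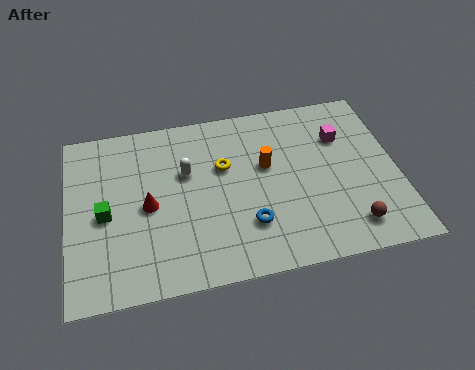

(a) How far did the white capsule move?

0.6

From (4.5, 6.0) to (4.8, 5.5), the white capsule covered √(0.3² + 0.5²) ≈ 0.6 units.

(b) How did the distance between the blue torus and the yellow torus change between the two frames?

-2.5

They were about 5.7 units apart before and 3.2 after — 2.5 units closer together.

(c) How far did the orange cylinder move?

1.8

From (9.6, 4.4) to (8.0, 5.2), the orange cylinder covered √(1.6² + 0.8²) ≈ 1.8 units.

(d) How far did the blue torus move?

1.0

From (6.2, 1.9) to (7.1, 2.4), the blue torus covered √(0.9² + 0.5²) ≈ 1.0 units.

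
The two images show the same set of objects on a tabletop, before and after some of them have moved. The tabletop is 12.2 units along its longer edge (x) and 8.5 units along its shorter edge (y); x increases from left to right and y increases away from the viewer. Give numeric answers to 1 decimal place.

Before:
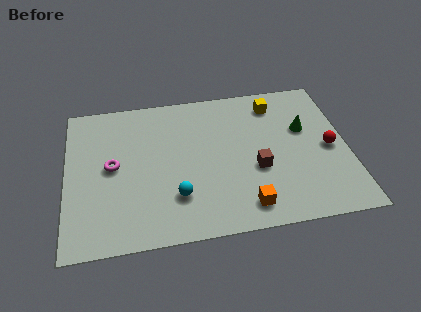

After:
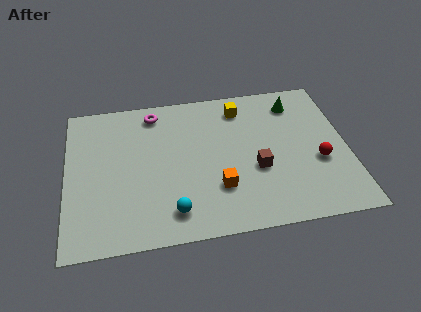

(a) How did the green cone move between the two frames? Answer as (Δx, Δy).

(-0.3, 1.6)

The green cone was at about (10.4, 5.3) and moved to about (10.1, 6.9).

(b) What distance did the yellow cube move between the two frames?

1.5

The yellow cube moved from about (9.2, 7.0) to (7.7, 7.0), a distance of √(1.5² + 0.0²) ≈ 1.5.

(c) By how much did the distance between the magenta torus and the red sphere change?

-1.3

The distance was about 9.4 in the first image and 8.1 in the second, so they moved 1.3 units closer together.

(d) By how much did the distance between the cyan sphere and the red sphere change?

-0.3

They were about 6.9 units apart before and 6.6 after — 0.3 units closer together.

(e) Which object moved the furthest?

the magenta torus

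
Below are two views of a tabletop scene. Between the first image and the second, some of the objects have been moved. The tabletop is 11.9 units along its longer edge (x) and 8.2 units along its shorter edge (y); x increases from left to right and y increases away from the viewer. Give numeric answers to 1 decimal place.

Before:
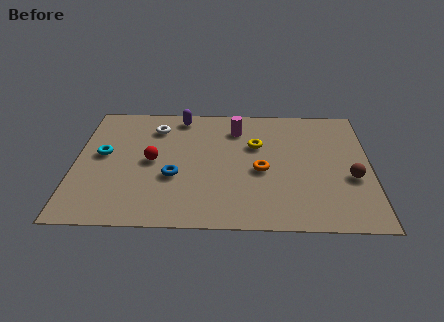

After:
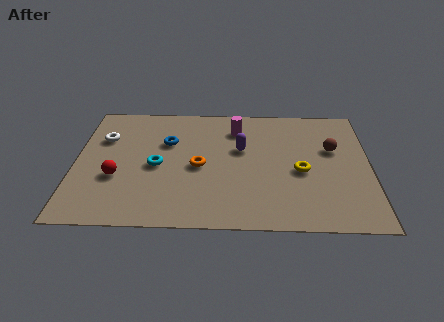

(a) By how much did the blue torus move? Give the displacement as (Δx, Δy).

(-0.3, 2.3)

From the two frames, the blue torus sits at roughly (4.0, 3.1) before and (3.7, 5.4) after.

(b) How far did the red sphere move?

1.8

From (3.1, 4.1) to (1.7, 3.0), the red sphere covered √(1.4² + 1.1²) ≈ 1.8 units.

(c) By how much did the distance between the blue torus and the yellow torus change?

+1.7

They were about 4.0 units apart before and 5.7 after — 1.7 units further apart.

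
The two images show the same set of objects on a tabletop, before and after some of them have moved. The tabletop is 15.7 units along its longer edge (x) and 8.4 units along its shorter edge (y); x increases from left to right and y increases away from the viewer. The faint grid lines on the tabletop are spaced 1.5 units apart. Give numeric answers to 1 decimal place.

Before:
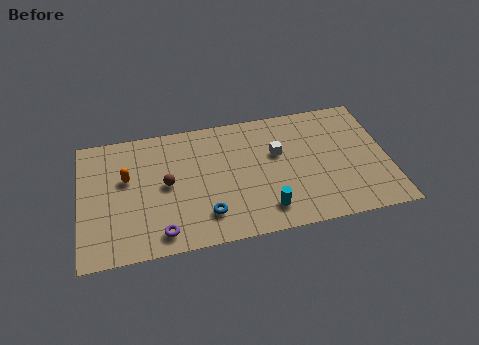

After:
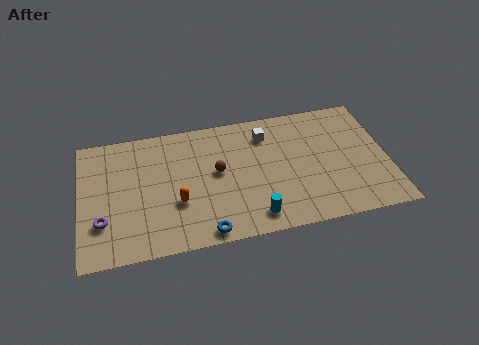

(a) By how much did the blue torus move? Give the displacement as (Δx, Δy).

(-0.1, -1.1)

From the two frames, the blue torus sits at roughly (6.3, 1.9) before and (6.2, 0.8) after.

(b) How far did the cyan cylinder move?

0.7

The cyan cylinder moved from about (9.3, 1.6) to (8.7, 1.3), a distance of √(0.6² + 0.3²) ≈ 0.7.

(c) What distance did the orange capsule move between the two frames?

3.3

The orange capsule moved from about (2.4, 5.1) to (4.9, 3.0), a distance of √(2.5² + 2.1²) ≈ 3.3.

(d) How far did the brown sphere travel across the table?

2.6

The brown sphere was near (4.4, 4.3) before and (7.0, 4.6) after, so it travelled √(2.6² + 0.3²) ≈ 2.6 units.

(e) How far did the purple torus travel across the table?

3.2

From (4.0, 1.2) to (1.1, 2.5), the purple torus covered √(2.9² + 1.3²) ≈ 3.2 units.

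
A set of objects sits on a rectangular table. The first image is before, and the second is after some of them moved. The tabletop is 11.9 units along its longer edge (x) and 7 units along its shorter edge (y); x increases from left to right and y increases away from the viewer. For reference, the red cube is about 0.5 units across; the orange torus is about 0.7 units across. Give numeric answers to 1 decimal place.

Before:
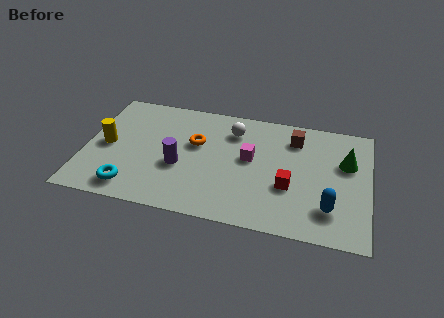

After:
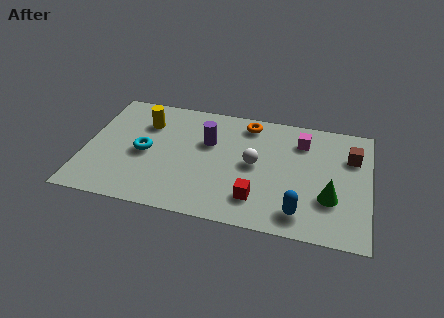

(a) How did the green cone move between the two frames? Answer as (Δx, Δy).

(-0.6, -2.2)

From the two frames, the green cone sits at roughly (10.9, 4.5) before and (10.3, 2.3) after.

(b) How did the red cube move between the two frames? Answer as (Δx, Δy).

(-1.3, -1.0)

The red cube was at about (8.6, 2.6) and moved to about (7.3, 1.6).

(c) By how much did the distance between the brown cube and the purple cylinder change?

+0.6

They were about 5.4 units apart before and 6.0 after — 0.6 units further apart.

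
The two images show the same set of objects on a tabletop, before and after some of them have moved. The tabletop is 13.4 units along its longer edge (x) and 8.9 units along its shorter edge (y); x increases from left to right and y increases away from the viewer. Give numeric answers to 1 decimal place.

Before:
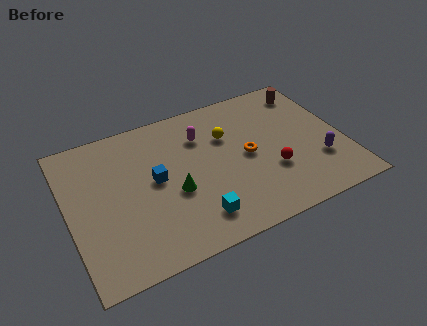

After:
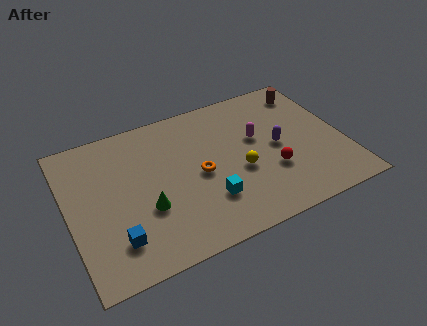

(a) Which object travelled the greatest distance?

the blue cube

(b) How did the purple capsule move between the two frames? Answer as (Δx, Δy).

(-1.8, 1.7)

The purple capsule was at about (12.0, 2.7) and moved to about (10.2, 4.4).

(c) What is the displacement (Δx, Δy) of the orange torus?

(-2.4, -0.2)

The orange torus was at about (8.7, 4.4) and moved to about (6.3, 4.2).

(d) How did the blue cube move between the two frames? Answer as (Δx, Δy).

(-2.2, -2.7)

From the two frames, the blue cube sits at roughly (4.2, 4.7) before and (2.0, 2.0) after.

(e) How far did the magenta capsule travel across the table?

2.9

From (6.7, 6.5) to (9.3, 5.3), the magenta capsule covered √(2.6² + 1.2²) ≈ 2.9 units.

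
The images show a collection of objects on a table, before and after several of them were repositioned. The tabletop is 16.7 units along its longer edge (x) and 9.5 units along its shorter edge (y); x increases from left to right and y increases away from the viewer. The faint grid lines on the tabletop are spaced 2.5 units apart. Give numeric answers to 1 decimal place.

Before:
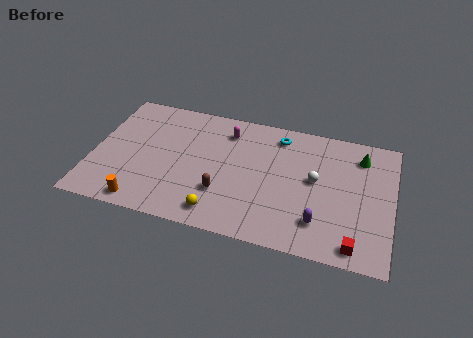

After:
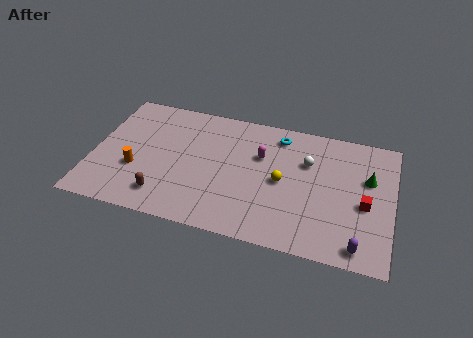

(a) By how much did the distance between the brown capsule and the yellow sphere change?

+5.5

Before: roughly 1.5 units apart; after: 7.0. That's 5.5 units further apart.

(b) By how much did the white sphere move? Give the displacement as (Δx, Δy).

(-0.5, 1.2)

From the two frames, the white sphere sits at roughly (12.4, 5.2) before and (11.9, 6.4) after.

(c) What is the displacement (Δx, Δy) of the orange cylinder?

(-0.6, 2.4)

The orange cylinder was at about (3.1, 1.0) and moved to about (2.5, 3.4).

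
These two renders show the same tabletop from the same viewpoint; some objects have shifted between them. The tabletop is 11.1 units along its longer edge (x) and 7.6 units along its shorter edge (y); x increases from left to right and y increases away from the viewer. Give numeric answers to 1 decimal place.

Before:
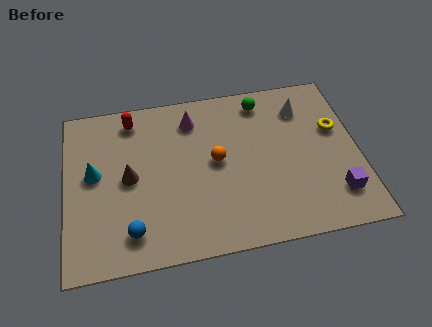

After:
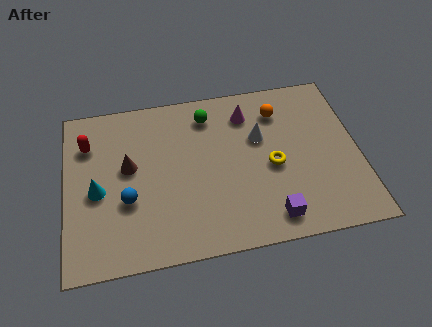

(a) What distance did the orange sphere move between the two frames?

3.1

The orange sphere was near (5.7, 4.0) before and (8.2, 5.9) after, so it travelled √(2.5² + 1.9²) ≈ 3.1 units.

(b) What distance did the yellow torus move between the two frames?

2.8

From (10.3, 4.7) to (7.8, 3.4), the yellow torus covered √(2.5² + 1.3²) ≈ 2.8 units.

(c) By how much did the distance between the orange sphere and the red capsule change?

+3.3

They were about 4.0 units apart before and 7.3 after — 3.3 units further apart.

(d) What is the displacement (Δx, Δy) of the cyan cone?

(0.1, -0.8)

The cyan cone was at about (1.1, 4.2) and moved to about (1.2, 3.4).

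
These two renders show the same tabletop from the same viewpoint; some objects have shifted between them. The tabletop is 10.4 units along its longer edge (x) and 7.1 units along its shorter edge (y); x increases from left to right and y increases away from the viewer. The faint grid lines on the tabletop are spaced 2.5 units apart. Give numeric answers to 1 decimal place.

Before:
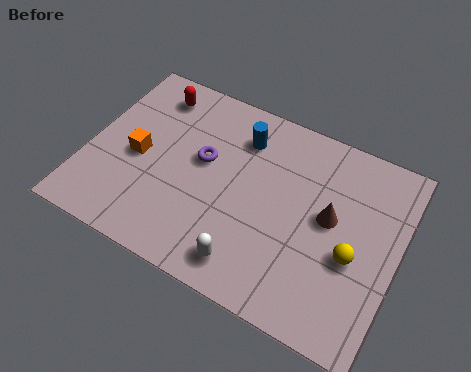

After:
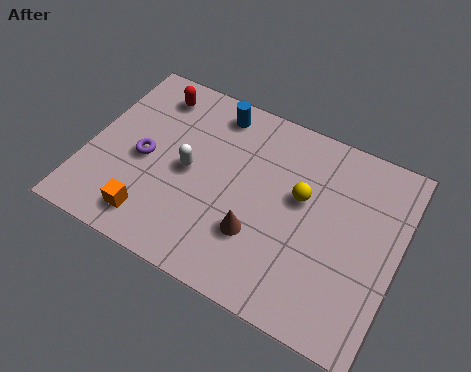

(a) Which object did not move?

the red capsule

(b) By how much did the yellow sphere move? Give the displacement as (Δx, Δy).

(-1.9, 1.3)

From the two frames, the yellow sphere sits at roughly (9.0, 2.9) before and (7.1, 4.2) after.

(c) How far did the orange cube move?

2.2

The orange cube moved from about (1.7, 3.3) to (2.5, 1.2), a distance of √(0.8² + 2.1²) ≈ 2.2.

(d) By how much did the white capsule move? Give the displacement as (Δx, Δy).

(-2.4, 2.4)

From the two frames, the white capsule sits at roughly (5.8, 1.1) before and (3.4, 3.5) after.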